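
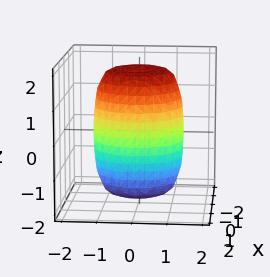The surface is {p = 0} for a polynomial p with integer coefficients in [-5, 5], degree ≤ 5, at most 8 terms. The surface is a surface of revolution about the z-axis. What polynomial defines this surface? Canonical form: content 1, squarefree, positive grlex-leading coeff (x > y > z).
(a) deg p = 4.
(b) Symmetries: every cross-section ⟂ z is a circle, so x, y appear only via x² + y².
(c) From the visible intercepts: a circular section at z = 1 has radius between 1 and 2.
(d) Solving for integer coefficients yields p as stated.

2*x^4 + 4*x^2*y^2 + 2*y^4 - 2*x^2 - 2*y^2 + z^2 - 3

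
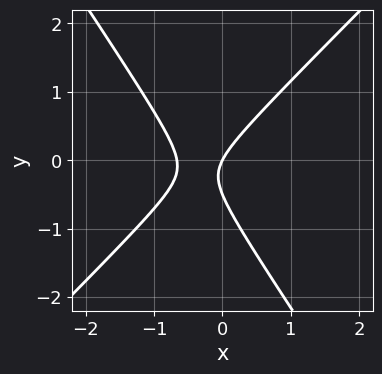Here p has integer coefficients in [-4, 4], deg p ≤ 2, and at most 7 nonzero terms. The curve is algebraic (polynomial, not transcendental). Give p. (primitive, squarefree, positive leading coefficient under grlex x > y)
3*x^2 - x*y - 2*y^2 + 2*x - y

(a) Degree: no degree-1 curve has this shape, so deg p = 2.
(b) From the visible intercepts: it meets the x-axis at x = 0 (among the integer gridlines); it meets the y-axis at y = 0 (among the integer gridlines).
(c) Fitting integer coefficients to these (and the overall shape) gives p.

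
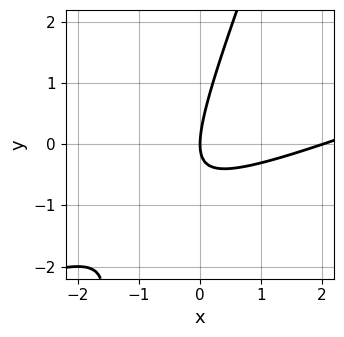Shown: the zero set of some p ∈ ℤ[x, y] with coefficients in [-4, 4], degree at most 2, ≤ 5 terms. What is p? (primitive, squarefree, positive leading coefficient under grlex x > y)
x^2 - 3*x*y + y^2 - 2*x

(a) deg p = 2. No degree-1 curve has this shape.
(b) From the axis intercepts and sections: among the integer gridlines, it crosses the x-axis at x ∈ {0, 2}; it crosses the y-axis at the gridline y = 0.
(c) Together with the visible shape, these determine p as stated.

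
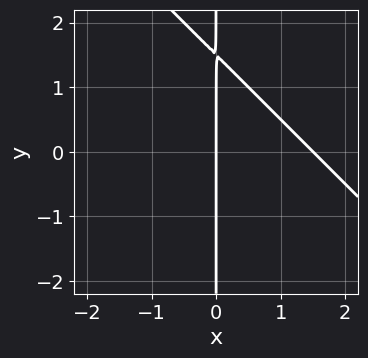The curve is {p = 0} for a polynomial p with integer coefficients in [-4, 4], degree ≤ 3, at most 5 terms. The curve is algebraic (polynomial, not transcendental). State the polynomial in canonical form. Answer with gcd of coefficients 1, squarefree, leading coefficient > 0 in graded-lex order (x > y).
2*x^2 + 2*x*y - 3*x

First, the degree is 2 — a generic line meets the curve in up to 2 points.
Then, reading off the gridlines: the visible y-axis segment lies entirely on the curve; it crosses the x-axis at the gridline x = 0.
Finally, together with the visible shape, these determine p as stated.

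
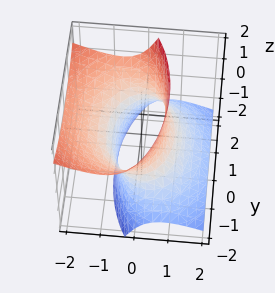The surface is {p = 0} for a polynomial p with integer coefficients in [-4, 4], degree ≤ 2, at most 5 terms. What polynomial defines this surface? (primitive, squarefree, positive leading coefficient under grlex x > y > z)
First, degree: the shape is more complex than any degree-1 surface, so deg p = 2.
Next, checking where it meets the axes: among the integer gridlines, it crosses the x-axis at x ∈ {-1, 1}; the surface avoids every integer z-axis point in the box.
Finally, solving for integer coefficients yields p as stated.

2*x^2 + 3*x*z + y^2 - z^2 - 2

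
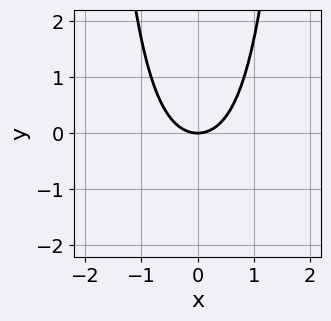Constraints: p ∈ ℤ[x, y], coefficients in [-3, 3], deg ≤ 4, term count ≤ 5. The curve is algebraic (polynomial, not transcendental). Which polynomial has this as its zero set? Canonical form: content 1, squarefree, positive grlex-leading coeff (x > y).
First, deg p = 4. The shape is more complex than any degree-3 curve.
Next, symmetries: it's symmetric under x → −x, forcing even powers of x.
Then, against the integer gridlines: it crosses the x-axis at the gridline x = 0; it meets the y-axis at y = 0 (among the integer gridlines).
Finally, fitting integer coefficients to these (and the overall shape) gives p.

2*x^4 + 3*x^2 - 3*y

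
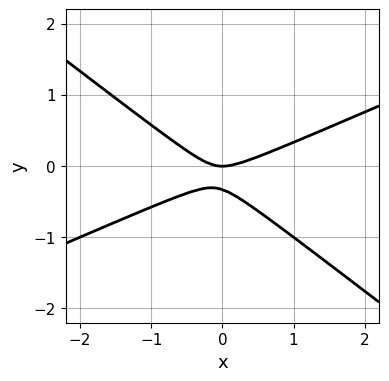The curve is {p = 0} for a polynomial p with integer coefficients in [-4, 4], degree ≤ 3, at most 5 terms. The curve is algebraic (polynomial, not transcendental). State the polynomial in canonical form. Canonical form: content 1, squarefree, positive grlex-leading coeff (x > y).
x^2 - x*y - 3*y^2 - y

Degree: no degree-1 curve has this shape, so deg p = 2.
Checking where it meets the axes: it meets the x-axis at x = 0 (among the integer gridlines); one y-axis crossing is at y = 0.
Together with the visible shape, these determine p as stated.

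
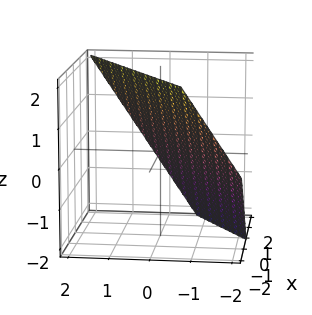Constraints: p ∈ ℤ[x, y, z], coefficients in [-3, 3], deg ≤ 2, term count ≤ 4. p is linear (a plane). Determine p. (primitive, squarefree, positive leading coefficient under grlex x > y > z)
2*x - 3*y + 2*z - 2

(a) Degree: the surface is flat (a plane), so deg p = 1.
(b) Observable constraints: one z-axis crossing is at z = 1; it crosses the x-axis at the gridline x = 1.
(c) Together with the visible shape, these determine p as stated.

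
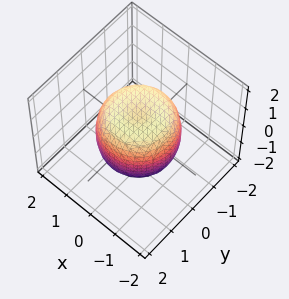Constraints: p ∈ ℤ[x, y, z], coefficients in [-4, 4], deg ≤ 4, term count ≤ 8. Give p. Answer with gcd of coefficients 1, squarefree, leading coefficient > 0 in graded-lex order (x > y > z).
1. Degree: a generic line meets the surface in up to 4 points, so deg p = 4.
2. Symmetries: rotational symmetry about the z-axis ⇒ p depends on x, y only through x² + y².
3. Checking where it meets the axes: a circular section at z = -1 has radius exactly 1; the z-axis gridline crossings are at z ∈ {-1, 1}.
4. Fitting integer coefficients to these (and the overall shape) gives p.

x^4 + 2*x^2*y^2 + y^4 - x^2 - y^2 + z^2 - 1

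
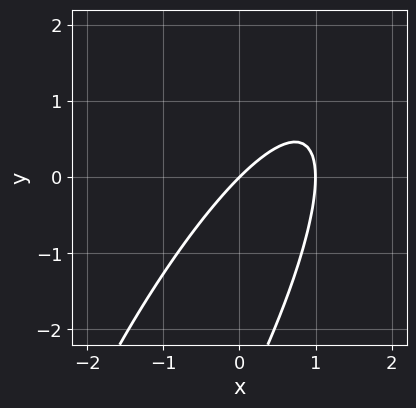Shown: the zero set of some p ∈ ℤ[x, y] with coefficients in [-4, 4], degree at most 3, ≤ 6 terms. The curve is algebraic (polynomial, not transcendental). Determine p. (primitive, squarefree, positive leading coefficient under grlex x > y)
3*x^2 - 3*x*y + y^2 - 3*x + 3*y

(a) The degree is 2 — the shape is more complex than any degree-1 curve.
(b) Against the integer gridlines: one y-axis crossing is at y = 0; the x-axis gridline crossings are at x ∈ {0, 1}.
(c) Assembling these constraints gives the stated polynomial.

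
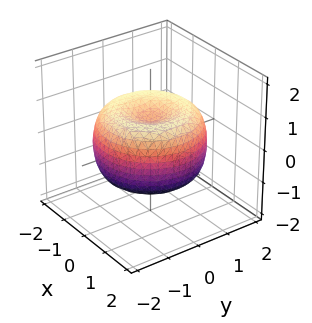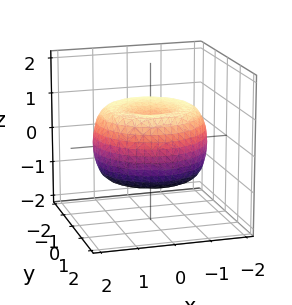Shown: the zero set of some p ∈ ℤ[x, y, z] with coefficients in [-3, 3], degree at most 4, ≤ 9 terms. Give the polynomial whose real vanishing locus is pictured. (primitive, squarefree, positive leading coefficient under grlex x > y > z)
x^4 + 2*x^2*y^2 + y^4 - 2*x^2 - 2*y^2 + 2*z^2 - 1

First, deg p = 4. A generic line meets the surface in up to 4 points.
Next, symmetries: the surface is invariant under rotation about z: p = q(x² + y², z).
Then, checking where it meets the axes: a circular section at z = 0 has radius between 1 and 2.
Finally, assembling these constraints gives the stated polynomial.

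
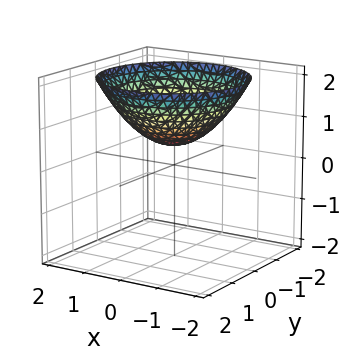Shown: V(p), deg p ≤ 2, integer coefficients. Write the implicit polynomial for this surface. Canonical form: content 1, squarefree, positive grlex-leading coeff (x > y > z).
(a) deg p = 2. The shape is more complex than any degree-1 surface.
(b) Symmetries: every cross-section ⟂ z is a circle, so x, y appear only via x² + y².
(c) Against the integer gridlines: it misses every integer gridline on the y-axis; it misses every integer gridline on the x-axis; a circular section at z = 1 has radius exactly 1.
(d) Putting this together gives p.

x^2 + y^2 - 2*z + 1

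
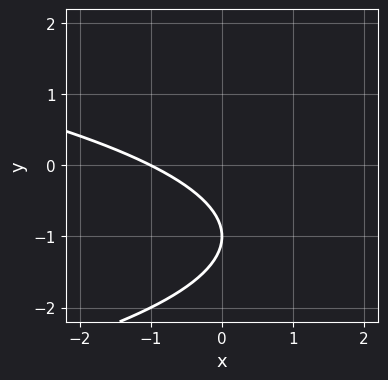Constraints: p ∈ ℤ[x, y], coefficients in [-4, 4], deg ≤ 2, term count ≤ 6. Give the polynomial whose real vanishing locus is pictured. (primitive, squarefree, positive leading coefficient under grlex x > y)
(a) deg p = 2. The shape is more complex than any degree-1 curve.
(b) Against the integer gridlines: one x-axis crossing is at x = -1; it meets the y-axis at y = -1 (among the integer gridlines).
(c) Together with the visible shape, these determine p as stated.

y^2 + x + 2*y + 1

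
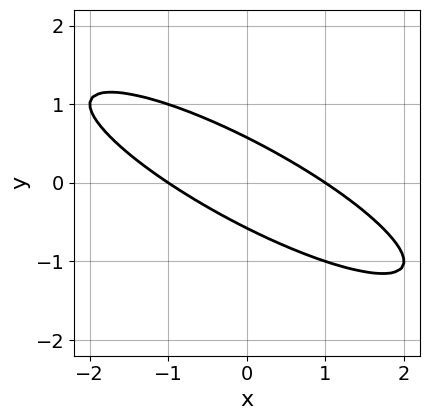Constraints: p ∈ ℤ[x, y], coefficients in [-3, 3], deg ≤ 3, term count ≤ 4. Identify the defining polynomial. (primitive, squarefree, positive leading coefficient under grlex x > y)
x^2 + 3*x*y + 3*y^2 - 1

(a) Degree: no degree-1 curve has this shape, so deg p = 2.
(b) Checking where it meets the axes: among the integer gridlines, it crosses the x-axis at x ∈ {-1, 1}.
(c) Putting this together gives p.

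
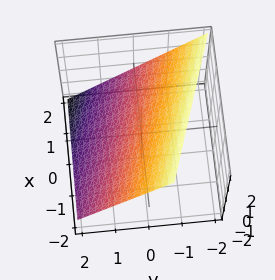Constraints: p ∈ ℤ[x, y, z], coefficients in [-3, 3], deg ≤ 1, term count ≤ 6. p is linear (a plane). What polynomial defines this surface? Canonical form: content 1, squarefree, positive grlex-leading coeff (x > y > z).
(a) Degree: the surface is flat (a plane), so deg p = 1.
(b) Reading off the gridlines: it crosses the x-axis at the gridline x = 2.
(c) Solving for integer coefficients yields p as stated.

x + 3*y + 3*z - 2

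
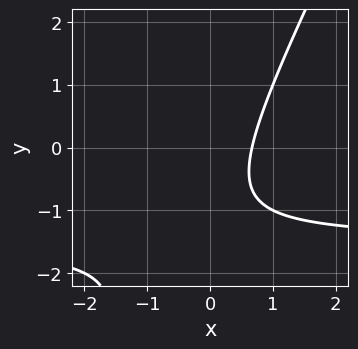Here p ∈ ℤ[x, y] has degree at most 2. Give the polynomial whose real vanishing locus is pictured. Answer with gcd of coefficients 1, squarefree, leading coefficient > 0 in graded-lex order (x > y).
1. The degree is 2 — the shape is more complex than any degree-1 curve.
2. From the visible intercepts: no y-intercept at any integer in the box.
3. Fitting integer coefficients to these (and the overall shape) gives p.

2*x*y - y^2 + 3*x - 2*y - 2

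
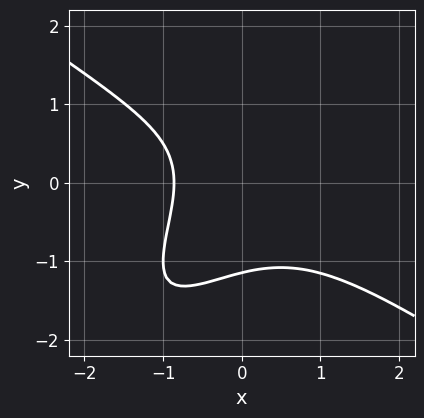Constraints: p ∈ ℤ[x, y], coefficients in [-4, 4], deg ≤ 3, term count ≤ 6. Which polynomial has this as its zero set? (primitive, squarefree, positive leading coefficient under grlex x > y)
2*x^3 - 3*x*y^2 + 2*y^3 + 2*x + 3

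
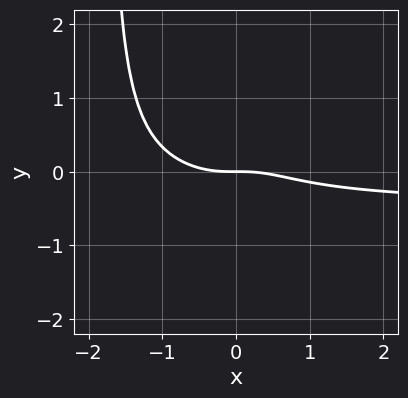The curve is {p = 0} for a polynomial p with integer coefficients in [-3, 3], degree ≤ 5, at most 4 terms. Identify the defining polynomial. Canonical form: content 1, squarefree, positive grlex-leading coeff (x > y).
2*x^3*y + x^3 + 3*x^2*y + 2*y

1. Degree: no degree-3 curve has this shape, so deg p = 4.
2. Against the integer gridlines: one x-axis crossing is at x = 0; it crosses the y-axis at the gridline y = 0.
3. Fitting integer coefficients to these (and the overall shape) gives p.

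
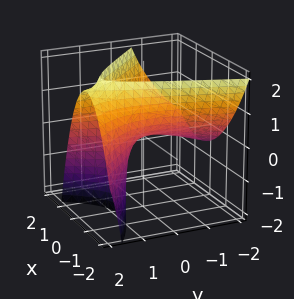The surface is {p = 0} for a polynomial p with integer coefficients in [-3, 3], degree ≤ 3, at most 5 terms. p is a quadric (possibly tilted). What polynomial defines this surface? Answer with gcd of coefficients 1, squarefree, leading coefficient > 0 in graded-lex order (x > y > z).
First, deg p = 2. A generic line meets the surface in up to 2 points.
Next, from the axis intercepts and sections: one z-axis crossing is at z = 0; it crosses the y-axis at the gridline y = 0; it crosses the x-axis at the gridline x = 0.
Finally, matching integer coefficients to the picture gives p.

3*x^2 + 2*x*y - y^2 + 3*y*z - 3*z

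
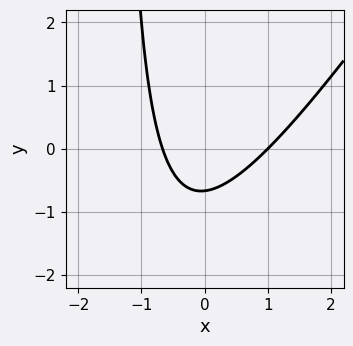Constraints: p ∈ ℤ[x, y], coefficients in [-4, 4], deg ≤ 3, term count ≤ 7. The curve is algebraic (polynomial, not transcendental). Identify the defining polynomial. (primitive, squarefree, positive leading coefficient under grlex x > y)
deg p = 2. A generic line meets the curve in up to 2 points.
From the visible intercepts: one x-axis crossing is at x = 1.
Assembling these constraints gives the stated polynomial.

3*x^2 - 2*x*y - x - 3*y - 2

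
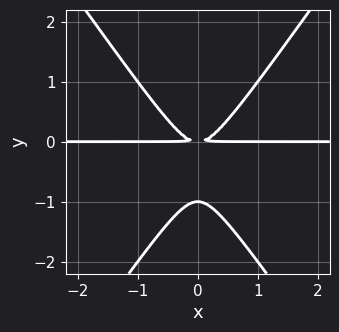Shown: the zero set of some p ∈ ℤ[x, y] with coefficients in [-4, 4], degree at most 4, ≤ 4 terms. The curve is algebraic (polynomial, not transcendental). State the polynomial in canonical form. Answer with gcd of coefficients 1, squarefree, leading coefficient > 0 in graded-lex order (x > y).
(a) The degree is 3 — a generic line meets the curve in up to 3 points.
(b) Symmetries: it's symmetric under x → −x, forcing even powers of x.
(c) From the visible intercepts: one y-axis crossing is at y = -1; every point of the x-axis in the box is on the curve.
(d) Fitting integer coefficients to these (and the overall shape) gives p.

2*x^2*y - y^3 - y^2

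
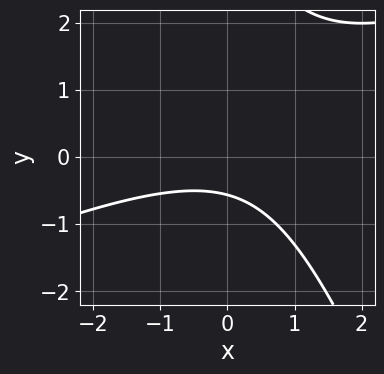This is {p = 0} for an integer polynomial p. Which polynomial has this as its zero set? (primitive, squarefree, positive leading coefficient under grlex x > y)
x^2 - 2*x*y - y^2 + 3*y + 2

1. deg p = 2.
2. Checking where it meets the axes: no x-intercept at any integer in the box.
3. These observations pin down the coefficients.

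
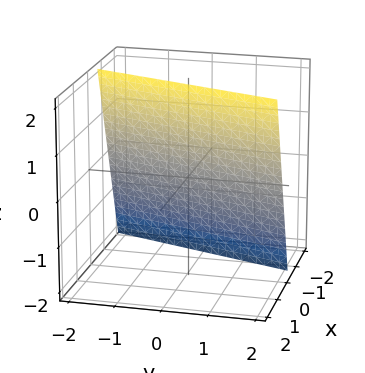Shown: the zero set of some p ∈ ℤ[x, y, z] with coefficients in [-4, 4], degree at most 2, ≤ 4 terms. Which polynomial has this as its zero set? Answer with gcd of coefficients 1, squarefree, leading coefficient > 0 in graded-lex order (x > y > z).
3*x - y - z + 2

The degree is 1 — every cross-section is a straight line — this is a plane.
Against the integer gridlines: one y-axis crossing is at y = 2; one z-axis crossing is at z = 2.
Assembling these constraints gives the stated polynomial.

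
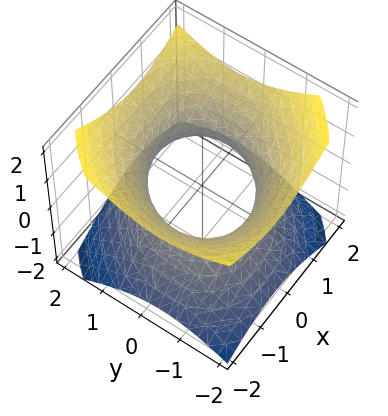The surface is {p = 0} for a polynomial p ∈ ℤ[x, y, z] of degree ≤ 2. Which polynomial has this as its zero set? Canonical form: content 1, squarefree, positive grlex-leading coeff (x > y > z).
2*x^2 - x*y + 2*y^2 - 3*z^2 - 3

1. deg p = 2.
2. Against the integer gridlines: it misses every integer gridline on the z-axis.
3. The integer polynomial consistent with all of this is the stated p.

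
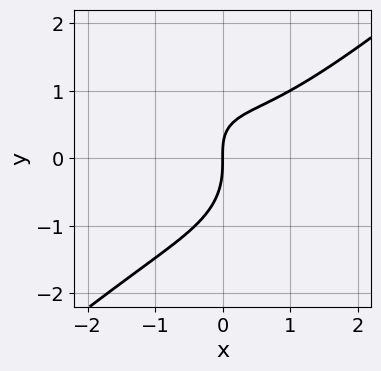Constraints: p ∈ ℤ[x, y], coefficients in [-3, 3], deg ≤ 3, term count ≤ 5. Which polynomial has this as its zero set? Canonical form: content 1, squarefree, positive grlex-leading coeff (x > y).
2*x^3 - x^2*y - 2*y^3 - 2*x*y + 3*x

1. deg p = 3. The shape is more complex than any degree-2 curve.
2. Checking where it meets the axes: it crosses the y-axis at the gridline y = 0; it crosses the x-axis at the gridline x = 0.
3. Putting this together gives p.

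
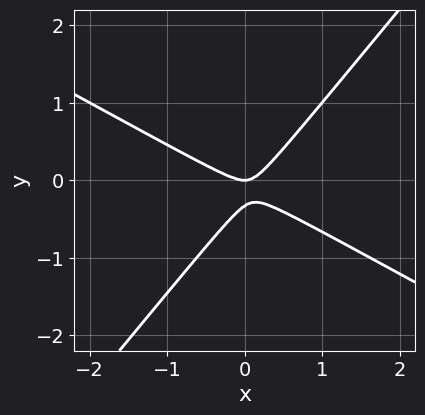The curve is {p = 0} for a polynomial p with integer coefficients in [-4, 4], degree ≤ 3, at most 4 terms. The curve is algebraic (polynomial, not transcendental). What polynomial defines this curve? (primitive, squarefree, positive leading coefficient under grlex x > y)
1. Degree: no degree-1 curve has this shape, so deg p = 2.
2. From the axis intercepts and sections: it meets the y-axis at y = 0 (among the integer gridlines); one x-axis crossing is at x = 0.
3. Matching integer coefficients to the picture gives p.

2*x^2 + 2*x*y - 3*y^2 - y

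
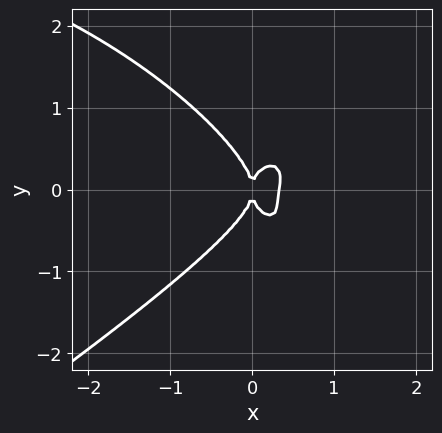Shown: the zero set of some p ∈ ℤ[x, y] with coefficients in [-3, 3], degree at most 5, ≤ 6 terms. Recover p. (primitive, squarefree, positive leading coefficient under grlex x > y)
x^3*y - x*y^3 - 2*y^4 - 3*x^3 + x^2

First, the degree is 4 — no degree-3 curve has this shape.
Next, against the integer gridlines: one x-axis crossing is at x = 0; one y-axis crossing is at y = 0.
Finally, these observations pin down the coefficients.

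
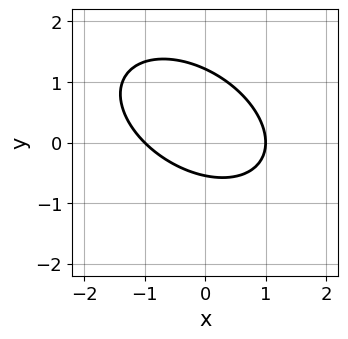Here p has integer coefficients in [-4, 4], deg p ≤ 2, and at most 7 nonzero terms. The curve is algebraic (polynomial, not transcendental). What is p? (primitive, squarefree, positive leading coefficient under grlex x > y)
2*x^2 + 2*x*y + 3*y^2 - 2*y - 2

(a) Degree: the shape is more complex than any degree-1 curve, so deg p = 2.
(b) Against the integer gridlines: among the integer gridlines, it crosses the x-axis at x ∈ {-1, 1}.
(c) Solving for integer coefficients yields p as stated.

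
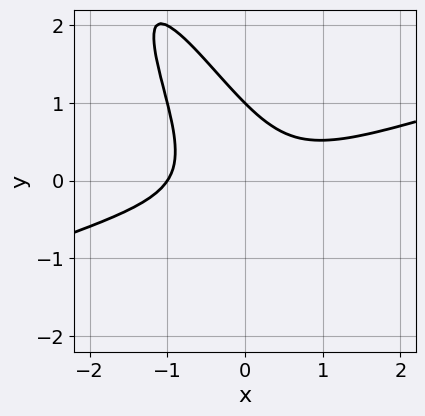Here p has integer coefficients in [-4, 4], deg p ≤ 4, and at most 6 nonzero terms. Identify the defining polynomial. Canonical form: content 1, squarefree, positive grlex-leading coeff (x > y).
x^3 - 2*x^2*y - 3*x*y^2 - y^3 + 1

Degree: a generic line meets the curve in up to 3 points, so deg p = 3.
From the visible intercepts: it meets the y-axis at y = 1 (among the integer gridlines); it meets the x-axis at x = -1 (among the integer gridlines).
Together with the visible shape, these determine p as stated.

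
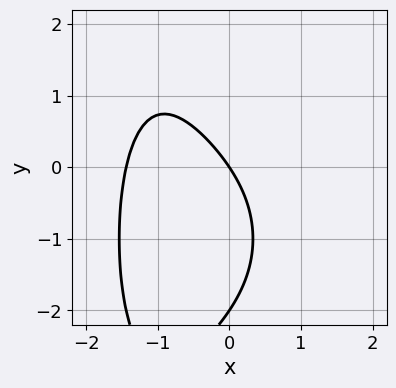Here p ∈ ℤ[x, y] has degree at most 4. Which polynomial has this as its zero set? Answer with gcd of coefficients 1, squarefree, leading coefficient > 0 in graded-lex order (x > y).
x^4 + y^2 + 3*x + 2*y

Degree: the shape is more complex than any degree-3 curve, so deg p = 4.
Against the integer gridlines: among the integer gridlines, it crosses the y-axis at y ∈ {-2, 0}; it crosses the x-axis at the gridline x = 0.
Solving for integer coefficients yields p as stated.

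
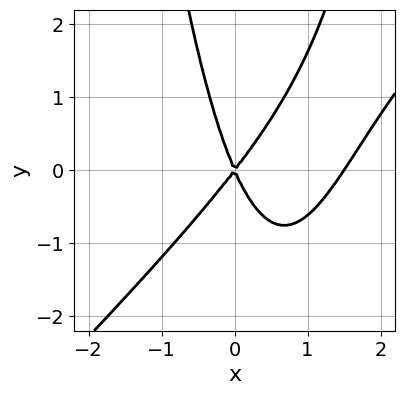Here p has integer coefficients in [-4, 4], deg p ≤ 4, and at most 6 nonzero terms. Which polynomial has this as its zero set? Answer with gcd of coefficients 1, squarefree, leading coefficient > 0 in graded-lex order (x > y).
2*x^3 - 2*x^2*y - 3*x^2 + x*y + y^2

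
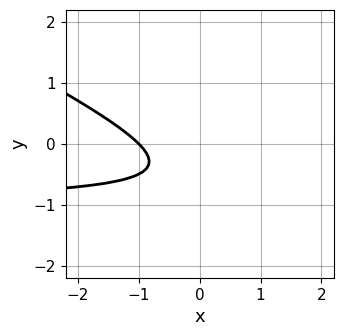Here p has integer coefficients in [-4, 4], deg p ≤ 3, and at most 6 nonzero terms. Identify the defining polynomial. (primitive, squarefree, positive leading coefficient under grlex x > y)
x*y + 2*y^2 + x + 2*y + 1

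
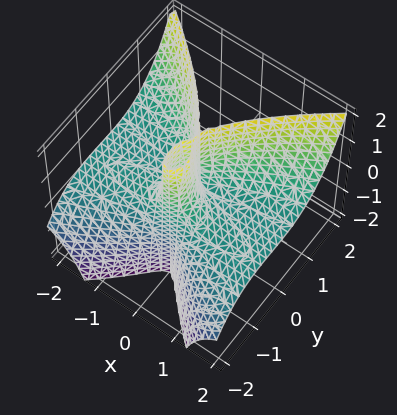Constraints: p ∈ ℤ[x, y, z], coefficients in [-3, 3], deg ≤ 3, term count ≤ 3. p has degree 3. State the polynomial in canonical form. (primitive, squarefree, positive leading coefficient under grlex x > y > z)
1. Degree: no degree-2 surface has this shape, so deg p = 3.
2. Reading off the gridlines: one y-axis crossing is at y = -1; every point of the x-axis in the box is on the surface; the visible z-axis segment lies entirely on the surface.
3. Assembling these constraints gives the stated polynomial.

3*x^2*z - 2*y^3 - 2*y^2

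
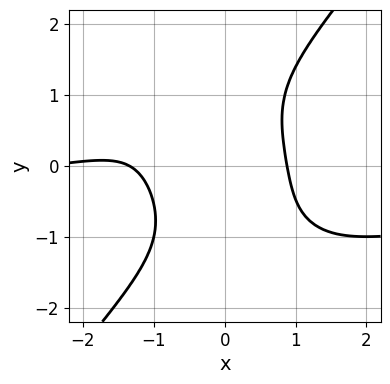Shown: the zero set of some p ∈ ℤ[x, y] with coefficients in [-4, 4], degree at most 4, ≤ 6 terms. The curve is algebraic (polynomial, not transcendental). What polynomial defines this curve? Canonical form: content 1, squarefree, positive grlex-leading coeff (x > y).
2*x^3*y - y^4 + x^3 + 3*x^2 - 3

(a) deg p = 4.
(b) Checking where it meets the axes: it misses every integer gridline on the y-axis.
(c) Together with the visible shape, these determine p as stated.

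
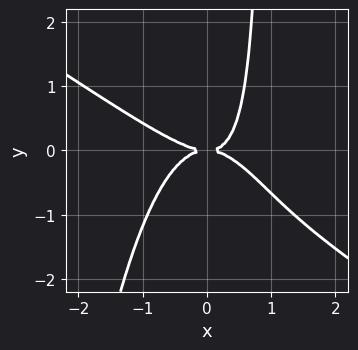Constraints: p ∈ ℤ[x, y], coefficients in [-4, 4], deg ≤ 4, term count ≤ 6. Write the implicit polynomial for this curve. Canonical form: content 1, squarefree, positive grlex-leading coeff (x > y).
2*x^4 + 3*x^3*y + 2*x*y^2 - 2*y^2

First, the degree is 4 — the shape is more complex than any degree-3 curve.
Next, observable constraints: it meets the y-axis at y = 0 (among the integer gridlines); it meets the x-axis at x = 0 (among the integer gridlines).
Finally, these observations pin down the coefficients.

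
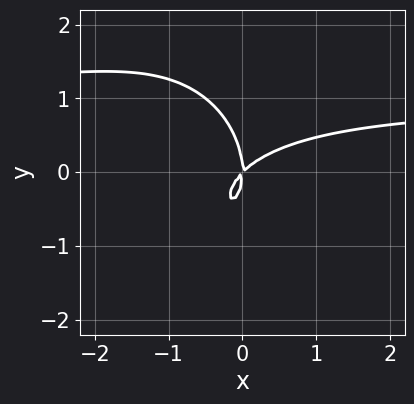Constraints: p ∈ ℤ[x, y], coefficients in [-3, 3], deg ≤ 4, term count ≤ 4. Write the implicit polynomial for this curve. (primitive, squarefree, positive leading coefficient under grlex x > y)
2*x^2*y + y^3 - 2*x^2 + 2*x*y

(a) The degree is 3 — no degree-2 curve has this shape.
(b) Reading off the gridlines: it crosses the x-axis at the gridline x = 0; it meets the y-axis at y = 0 (among the integer gridlines).
(c) Fitting integer coefficients to these (and the overall shape) gives p.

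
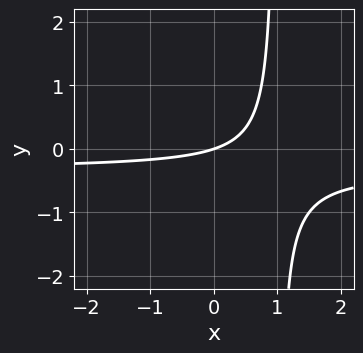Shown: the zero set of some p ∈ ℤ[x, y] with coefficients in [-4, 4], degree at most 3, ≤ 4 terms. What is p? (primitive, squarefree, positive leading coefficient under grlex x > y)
3*x*y + x - 3*y

First, the degree is 2 — a generic line meets the curve in up to 2 points.
Then, observable constraints: it meets the y-axis at y = 0 (among the integer gridlines); one x-axis crossing is at x = 0.
Finally, fitting integer coefficients to these (and the overall shape) gives p.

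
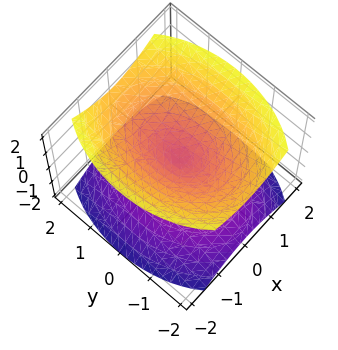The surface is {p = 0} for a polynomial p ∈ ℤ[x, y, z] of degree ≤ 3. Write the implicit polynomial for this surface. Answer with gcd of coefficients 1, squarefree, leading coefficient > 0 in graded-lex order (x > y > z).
2*x^2 + y^2 - 2*z^2

First, there are 2 components.
Then, degree: two nappes meeting at a single point; a quadric, so deg p = 2.
Next, symmetries: mirror symmetry z ↦ −z ⇒ only even powers of z; mirror symmetry x ↦ −x ⇒ only even powers of x; the y ↦ −y reflection is a symmetry, so y appears only in even powers.
Then, from the axis intercepts and sections: it meets the z-axis at z = 0 (among the integer gridlines); it crosses the x-axis at the gridline x = 0; one y-axis crossing is at y = 0.
Finally, matching integer coefficients to the picture gives p.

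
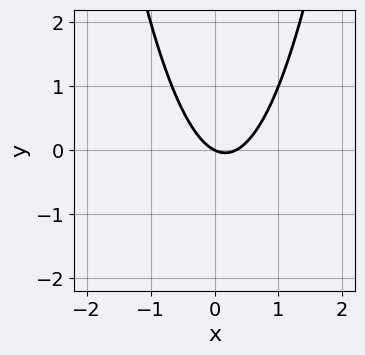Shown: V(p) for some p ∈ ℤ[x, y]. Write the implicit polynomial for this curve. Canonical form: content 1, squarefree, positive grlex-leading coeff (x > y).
3*x^2 - x - 2*y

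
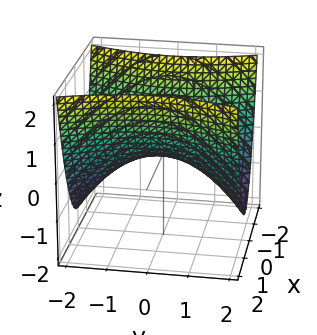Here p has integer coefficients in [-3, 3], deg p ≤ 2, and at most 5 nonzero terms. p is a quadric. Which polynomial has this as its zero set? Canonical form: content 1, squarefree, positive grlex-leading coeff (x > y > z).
1. deg p = 2. A saddle surface; a quadric.
2. Symmetries: mirror symmetry y ↦ −y ⇒ only even powers of y; mirror symmetry x ↦ −x ⇒ only even powers of x.
3. From the axis intercepts and sections: it crosses the y-axis at the gridline y = 0; it crosses the z-axis at the gridline z = 0.
4. These observations pin down the coefficients.

3*x^2 - y^2 - 3*z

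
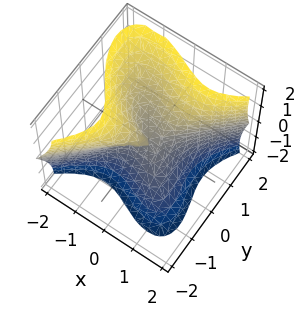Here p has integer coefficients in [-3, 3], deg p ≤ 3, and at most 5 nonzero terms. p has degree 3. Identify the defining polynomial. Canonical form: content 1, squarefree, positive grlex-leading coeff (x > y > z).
3*x^3 - 3*x*y*z - 3*y^3 + z^3 + 2*y*z

(a) deg p = 3. A generic line meets the surface in up to 3 points.
(b) Observable constraints: it crosses the z-axis at the gridline z = 0; one x-axis crossing is at x = 0.
(c) Matching integer coefficients to the picture gives p.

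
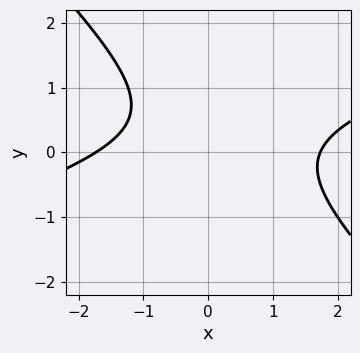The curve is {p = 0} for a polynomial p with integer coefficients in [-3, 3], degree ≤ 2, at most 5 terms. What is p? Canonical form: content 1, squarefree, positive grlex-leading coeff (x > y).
x^2 - 2*x*y - 3*y^2 + 2*y - 3

1. Degree: the shape is more complex than any degree-1 curve, so deg p = 2.
2. Against the integer gridlines: it misses every integer gridline on the y-axis.
3. Assembling these constraints gives the stated polynomial.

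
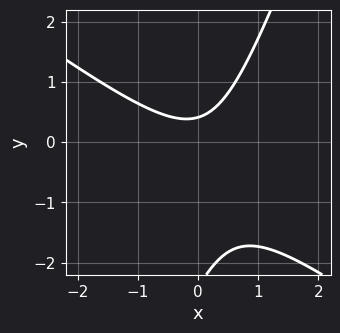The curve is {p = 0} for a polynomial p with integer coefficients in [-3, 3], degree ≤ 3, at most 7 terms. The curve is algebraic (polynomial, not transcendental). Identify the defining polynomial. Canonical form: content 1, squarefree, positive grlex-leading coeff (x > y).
First, degree: the shape is more complex than any degree-1 curve, so deg p = 2.
Then, from the visible intercepts: the curve avoids every integer x-axis point in the box.
Finally, these observations pin down the coefficients.

2*x^2 + 2*x*y - y^2 - 2*y + 1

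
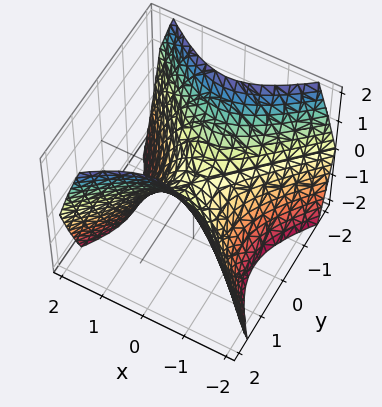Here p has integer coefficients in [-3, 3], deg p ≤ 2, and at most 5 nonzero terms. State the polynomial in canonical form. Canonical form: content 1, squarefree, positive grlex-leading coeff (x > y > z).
(a) The degree is 2 — a hyperbolic paraboloid; a quadric.
(b) Symmetries: the y ↦ −y reflection is a symmetry, so y appears only in even powers; the x ↦ −x reflection is a symmetry, so x appears only in even powers.
(c) Checking where it meets the axes: it meets the z-axis at z = 0 (among the integer gridlines); it meets the x-axis at x = 0 (among the integer gridlines).
(d) Matching integer coefficients to the picture gives p.

x^2 - y^2 + z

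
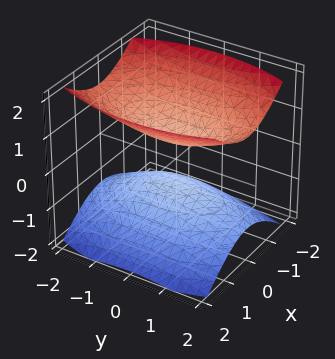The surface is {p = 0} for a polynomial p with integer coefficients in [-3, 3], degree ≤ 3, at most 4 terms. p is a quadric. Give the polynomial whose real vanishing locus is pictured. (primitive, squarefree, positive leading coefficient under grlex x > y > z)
3*x^2 + y^2 - 3*z^2 + 1

First, there are 2 components. They look like related sheets of one shape, so recover p as a whole.
Next, deg p = 2. Two separate bowl-shaped sheets opening away from each other; a quadric.
Next, symmetries: the x ↦ −x reflection is a symmetry, so x appears only in even powers; it's symmetric under y → −y, forcing even powers of y; it's symmetric under z → −z, forcing even powers of z.
Then, reading off the gridlines: it misses every integer gridline on the x-axis; the surface avoids every integer y-axis point in the box.
Finally, together with the visible shape, these determine p as stated.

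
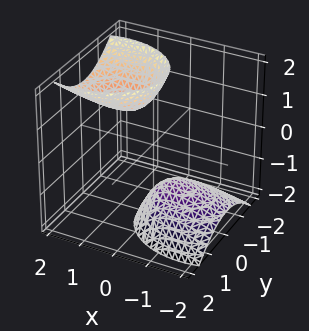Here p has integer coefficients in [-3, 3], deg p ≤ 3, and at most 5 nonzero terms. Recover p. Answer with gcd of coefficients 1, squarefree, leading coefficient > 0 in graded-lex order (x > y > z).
1. There are 2 components.
2. The degree is 2 — a generic line meets the surface in up to 2 points.
3. From the visible intercepts: it misses every integer gridline on the x-axis; the surface avoids every integer y-axis point in the box.
4. These observations pin down the coefficients.

2*x^2 - 3*x*z + 3*y^2 - z^2 + 2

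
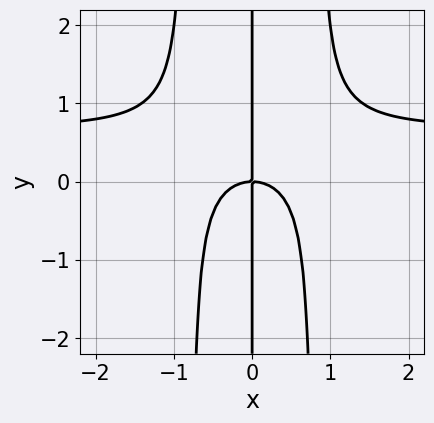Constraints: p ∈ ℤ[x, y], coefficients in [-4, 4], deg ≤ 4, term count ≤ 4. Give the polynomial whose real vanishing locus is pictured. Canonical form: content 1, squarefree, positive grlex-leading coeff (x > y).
(a) Degree: the shape is more complex than any degree-3 curve, so deg p = 4.
(b) From the visible intercepts: every point of the y-axis in the box is on the curve; it meets the x-axis at x = 0 (among the integer gridlines).
(c) These observations pin down the coefficients.

3*x^3*y - 2*x^3 - 2*x*y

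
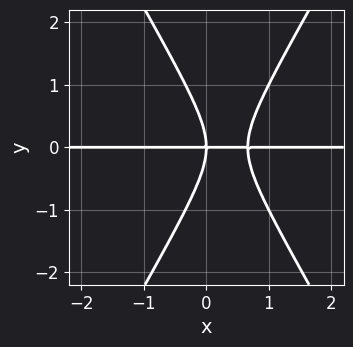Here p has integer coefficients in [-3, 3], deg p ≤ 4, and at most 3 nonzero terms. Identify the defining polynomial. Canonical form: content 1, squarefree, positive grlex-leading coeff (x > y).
3*x^2*y - y^3 - 2*x*y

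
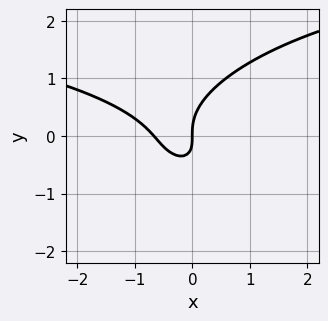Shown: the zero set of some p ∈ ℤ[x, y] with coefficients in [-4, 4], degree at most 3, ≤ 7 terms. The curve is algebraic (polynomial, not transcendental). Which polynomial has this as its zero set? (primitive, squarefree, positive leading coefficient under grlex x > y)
x^2*y + 3*y^3 - 3*x^2 - 2*x*y - 2*x

deg p = 3. The shape is more complex than any degree-2 curve.
Checking where it meets the axes: it meets the x-axis at x = 0 (among the integer gridlines); it meets the y-axis at y = 0 (among the integer gridlines).
Assembling these constraints gives the stated polynomial.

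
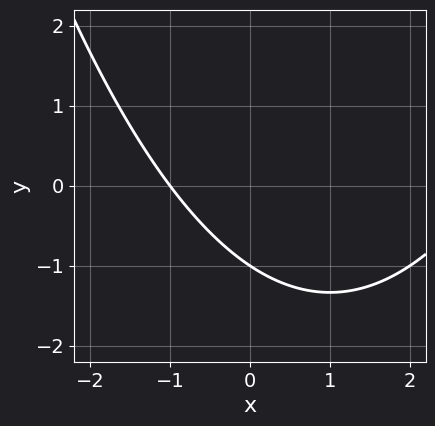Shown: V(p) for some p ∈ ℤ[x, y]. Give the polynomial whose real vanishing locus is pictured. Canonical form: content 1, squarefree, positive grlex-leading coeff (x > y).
x^2 - 2*x - 3*y - 3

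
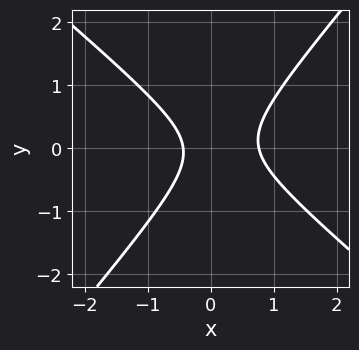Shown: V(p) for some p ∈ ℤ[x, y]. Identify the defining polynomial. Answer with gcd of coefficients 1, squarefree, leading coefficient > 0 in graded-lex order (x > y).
1. Degree: no degree-1 curve has this shape, so deg p = 2.
2. Observable constraints: no y-intercept at any integer in the box.
3. Fitting integer coefficients to these (and the overall shape) gives p.

3*x^2 + x*y - 3*y^2 - x - 1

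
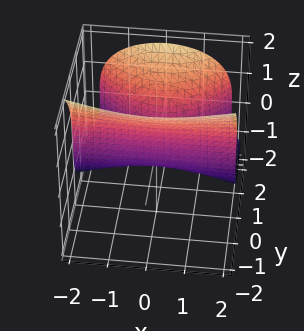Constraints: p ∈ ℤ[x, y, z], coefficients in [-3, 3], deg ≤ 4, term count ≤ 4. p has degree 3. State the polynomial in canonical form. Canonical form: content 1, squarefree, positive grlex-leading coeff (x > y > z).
1. Degree: the shape is more complex than any degree-2 surface, so deg p = 3.
2. Checking where it meets the axes: one z-axis crossing is at z = 0; among the integer gridlines, it crosses the y-axis at y ∈ {0, 1}.
3. Matching integer coefficients to the picture gives p. Check: (2, 0, 0) on the x-axis lies on the surface, and p(2, 0, 0) = 0. ✓

x^2*y + z^3 - 3*y^2 + 3*y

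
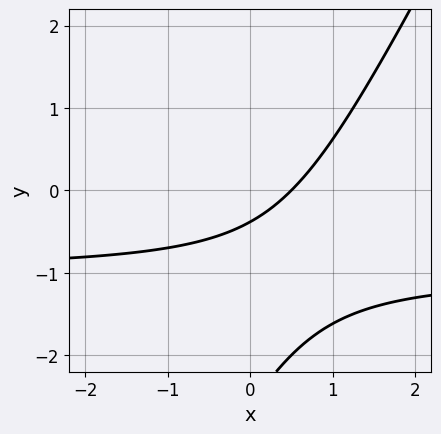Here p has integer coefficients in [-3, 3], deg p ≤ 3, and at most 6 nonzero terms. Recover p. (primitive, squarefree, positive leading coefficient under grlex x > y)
2*x*y - y^2 + 2*x - 3*y - 1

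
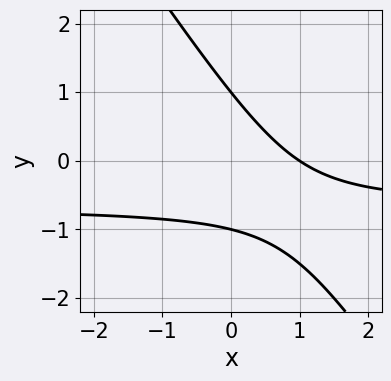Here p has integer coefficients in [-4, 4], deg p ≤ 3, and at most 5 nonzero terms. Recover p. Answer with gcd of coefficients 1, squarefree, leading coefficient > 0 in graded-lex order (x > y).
1. deg p = 2. No degree-1 curve has this shape.
2. Against the integer gridlines: the y-axis gridline crossings are at y ∈ {-1, 1}; it crosses the x-axis at the gridline x = 1.
3. Assembling these constraints gives the stated polynomial.

3*x*y + 2*y^2 + 2*x - 2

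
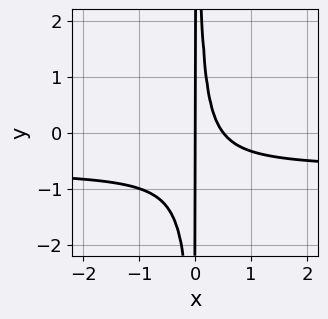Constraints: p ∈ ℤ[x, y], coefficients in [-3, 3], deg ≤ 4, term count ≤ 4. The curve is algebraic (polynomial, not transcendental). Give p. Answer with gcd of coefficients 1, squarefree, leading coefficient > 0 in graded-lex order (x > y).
3*x^2*y + 2*x^2 - x

(a) deg p = 3. The shape is more complex than any degree-2 curve.
(b) Observable constraints: the visible y-axis segment lies entirely on the curve; it meets the x-axis at x = 0 (among the integer gridlines).
(c) Together with the visible shape, these determine p as stated.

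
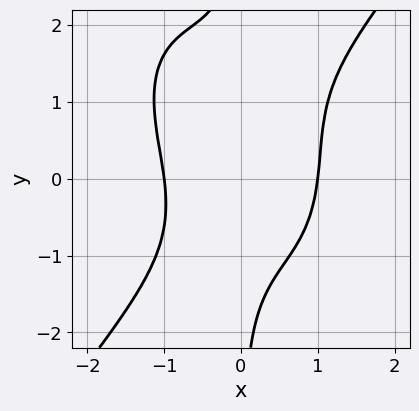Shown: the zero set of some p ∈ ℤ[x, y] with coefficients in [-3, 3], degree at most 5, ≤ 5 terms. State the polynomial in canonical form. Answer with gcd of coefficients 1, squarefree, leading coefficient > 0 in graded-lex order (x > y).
2*x^4 - x*y^3 - x^2*y + x*y^2 - 2

(a) The degree is 4 — a generic line meets the curve in up to 4 points.
(b) Against the integer gridlines: it misses every integer gridline on the y-axis; the x-axis gridline crossings are at x ∈ {-1, 1}.
(c) The integer polynomial consistent with all of this is the stated p.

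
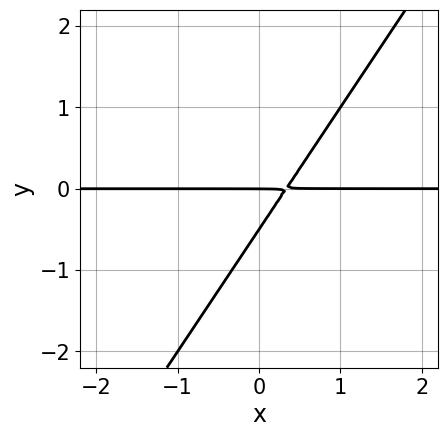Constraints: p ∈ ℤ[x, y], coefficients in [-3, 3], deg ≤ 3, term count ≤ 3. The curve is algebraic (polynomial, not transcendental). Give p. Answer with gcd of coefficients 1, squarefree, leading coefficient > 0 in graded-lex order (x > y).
Degree: no degree-1 curve has this shape, so deg p = 2.
Against the integer gridlines: the visible x-axis segment lies entirely on the curve; one y-axis crossing is at y = 0.
The integer polynomial consistent with all of this is the stated p.

3*x*y - 2*y^2 - y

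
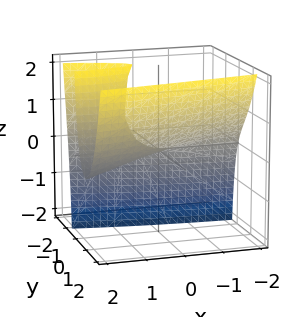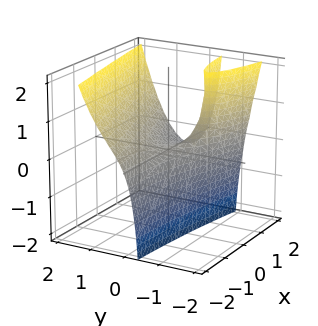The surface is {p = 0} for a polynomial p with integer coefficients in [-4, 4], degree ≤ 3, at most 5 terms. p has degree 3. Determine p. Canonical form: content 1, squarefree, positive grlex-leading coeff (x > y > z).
(a) Degree: a generic line meets the surface in up to 3 points, so deg p = 3.
(b) From the visible intercepts: one y-axis crossing is at y = 0; it crosses the z-axis at the gridline z = 0; every point of the x-axis in the box is on the surface.
(c) The integer polynomial consistent with all of this is the stated p.

3*y^3 - 2*x*y - 3*y*z - 2*z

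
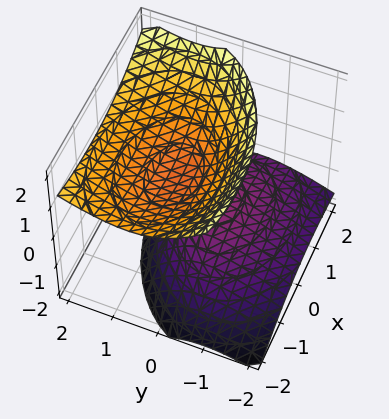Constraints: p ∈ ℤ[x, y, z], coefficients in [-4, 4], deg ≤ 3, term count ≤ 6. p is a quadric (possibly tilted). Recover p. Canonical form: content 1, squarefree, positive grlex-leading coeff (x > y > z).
1. There are 2 components. Treating them together as one polynomial.
2. deg p = 2. A generic line meets the surface in up to 2 points.
3. From the visible intercepts: it misses every integer gridline on the y-axis; it misses every integer gridline on the x-axis.
4. Solving for integer coefficients yields p as stated.

x^2 + x*z + 2*y^2 - 2*y*z - 2*z^2 + 1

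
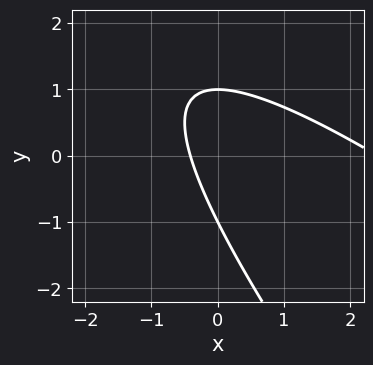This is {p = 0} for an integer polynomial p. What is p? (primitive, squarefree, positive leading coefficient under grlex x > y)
The degree is 2 — no degree-1 curve has this shape.
From the axis intercepts and sections: among the integer gridlines, it crosses the y-axis at y ∈ {-1, 1}.
Fitting integer coefficients to these (and the overall shape) gives p.

x^2 + 2*x*y + y^2 - 2*x - 1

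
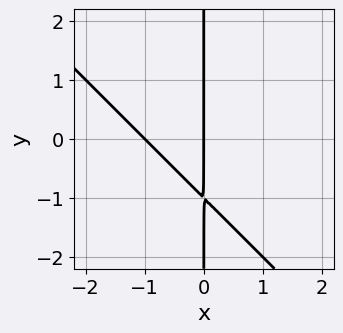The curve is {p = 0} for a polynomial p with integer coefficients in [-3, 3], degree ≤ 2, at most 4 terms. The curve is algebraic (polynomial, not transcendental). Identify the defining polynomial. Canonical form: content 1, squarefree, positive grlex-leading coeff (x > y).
x^2 + x*y + x

(a) Degree: the shape is more complex than any degree-1 curve, so deg p = 2.
(b) Against the integer gridlines: the visible y-axis segment lies entirely on the curve; the x-axis gridline crossings are at x ∈ {-1, 0}.
(c) Putting this together gives p.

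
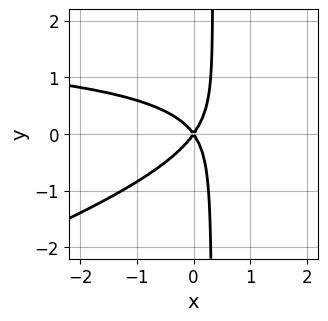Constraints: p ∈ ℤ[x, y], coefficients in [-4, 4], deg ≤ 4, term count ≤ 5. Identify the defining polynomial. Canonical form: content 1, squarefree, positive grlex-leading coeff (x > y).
x^2*y - 3*x*y^2 - 2*x^2 + y^2

1. The degree is 3 — the shape is more complex than any degree-2 curve.
2. From the axis intercepts and sections: one x-axis crossing is at x = 0; it crosses the y-axis at the gridline y = 0.
3. Solving for integer coefficients yields p as stated.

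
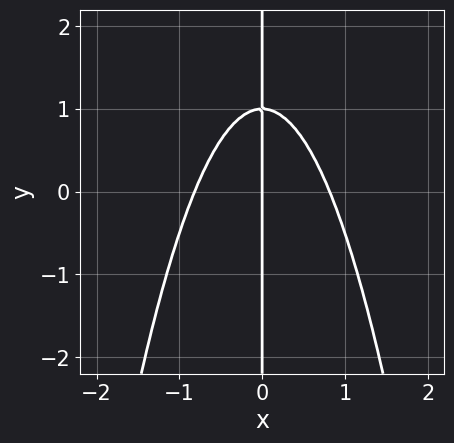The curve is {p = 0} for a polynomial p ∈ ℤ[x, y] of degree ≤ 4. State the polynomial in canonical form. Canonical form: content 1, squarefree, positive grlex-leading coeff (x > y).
1. Degree: the shape is more complex than any degree-2 curve, so deg p = 3.
2. Reading off the gridlines: every point of the y-axis in the box is on the curve; it meets the x-axis at x = 0 (among the integer gridlines).
3. Together with the visible shape, these determine p as stated.

3*x^3 + 2*x*y - 2*x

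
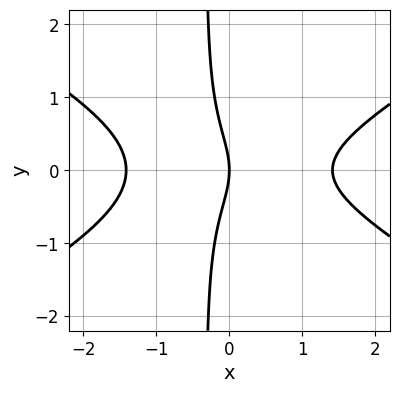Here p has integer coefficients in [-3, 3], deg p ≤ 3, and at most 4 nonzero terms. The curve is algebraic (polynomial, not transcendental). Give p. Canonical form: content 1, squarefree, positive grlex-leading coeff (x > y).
x^3 - 3*x*y^2 - y^2 - 2*x

The degree is 3 — a generic line meets the curve in up to 3 points.
Symmetries: it's symmetric under y → −y, forcing even powers of y.
Observable constraints: it meets the y-axis at y = 0 (among the integer gridlines); one x-axis crossing is at x = 0.
Assembling these constraints gives the stated polynomial.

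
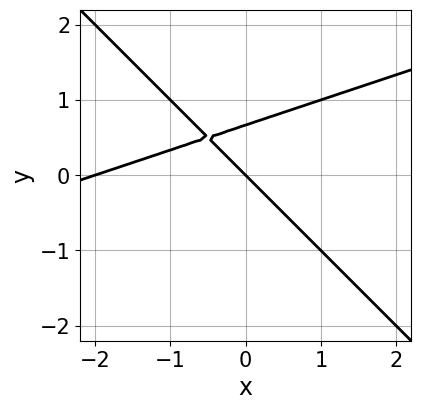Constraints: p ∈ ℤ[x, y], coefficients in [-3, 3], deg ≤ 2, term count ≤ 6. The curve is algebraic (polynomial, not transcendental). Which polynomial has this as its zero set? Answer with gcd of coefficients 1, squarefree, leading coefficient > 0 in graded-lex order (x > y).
deg p = 2. A generic line meets the curve in up to 2 points.
From the axis intercepts and sections: it crosses the y-axis at the gridline y = 0; the x-axis gridline crossings are at x ∈ {-2, 0}.
Putting this together gives p.

x^2 - 2*x*y - 3*y^2 + 2*x + 2*y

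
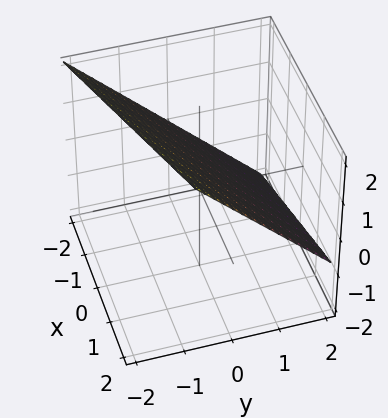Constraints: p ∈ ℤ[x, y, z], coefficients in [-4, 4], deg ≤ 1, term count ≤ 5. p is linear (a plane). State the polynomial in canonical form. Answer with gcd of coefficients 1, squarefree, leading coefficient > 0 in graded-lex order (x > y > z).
x - 3*y - 3*z + 2

1. The degree is 1 — the surface is flat (a plane).
2. From the axis intercepts and sections: one x-axis crossing is at x = -2.
3. Together with the visible shape, these determine p as stated.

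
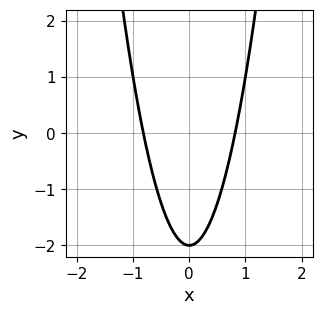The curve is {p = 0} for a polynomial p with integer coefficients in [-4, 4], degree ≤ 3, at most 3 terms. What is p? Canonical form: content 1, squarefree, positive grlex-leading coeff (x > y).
First, degree: the shape is more complex than any degree-1 curve, so deg p = 2.
Next, symmetries: the x ↦ −x reflection is a symmetry, so x appears only in even powers.
Then, checking where it meets the axes: it meets the y-axis at y = -2 (among the integer gridlines).
Finally, together with the visible shape, these determine p as stated.

3*x^2 - y - 2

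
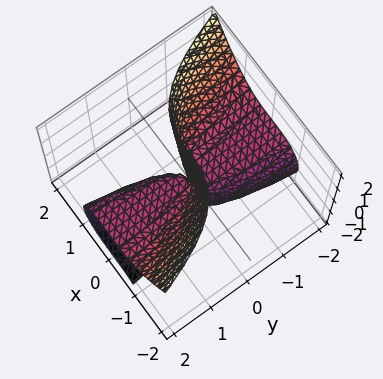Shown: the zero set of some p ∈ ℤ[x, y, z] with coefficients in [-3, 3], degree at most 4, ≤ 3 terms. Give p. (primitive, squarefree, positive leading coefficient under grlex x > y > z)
deg p = 3. A generic line meets the surface in up to 3 points.
Checking where it meets the axes: every point of the y-axis in the box is on the surface; the visible z-axis segment lies entirely on the surface; one x-axis crossing is at x = 0.
Putting this together gives p.

2*x^3 + y*z^2 + 2*y*z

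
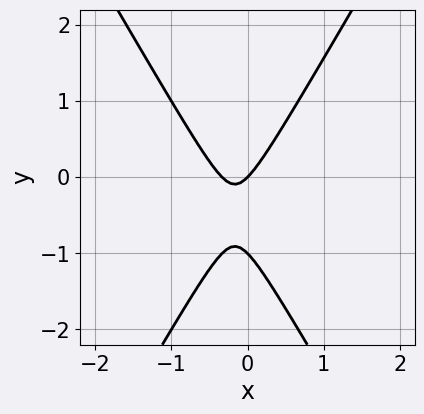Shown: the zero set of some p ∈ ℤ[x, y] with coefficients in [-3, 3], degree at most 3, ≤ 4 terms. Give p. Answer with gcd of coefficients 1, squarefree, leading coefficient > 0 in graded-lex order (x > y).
3*x^2 - y^2 + x - y

1. Degree: a generic line meets the curve in up to 2 points, so deg p = 2.
2. From the visible intercepts: among the integer gridlines, it crosses the y-axis at y ∈ {-1, 0}; it meets the x-axis at x = 0 (among the integer gridlines).
3. Fitting integer coefficients to these (and the overall shape) gives p.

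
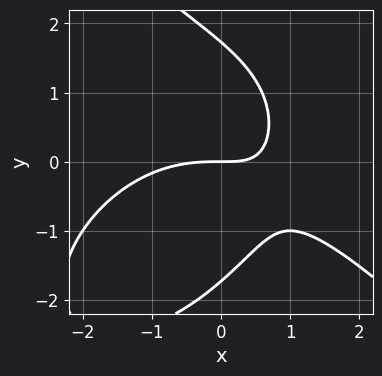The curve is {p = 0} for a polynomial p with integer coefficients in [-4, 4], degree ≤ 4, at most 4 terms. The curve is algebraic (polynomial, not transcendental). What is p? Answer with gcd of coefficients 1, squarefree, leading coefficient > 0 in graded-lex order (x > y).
(a) deg p = 3.
(b) Against the integer gridlines: one y-axis crossing is at y = 0; it crosses the x-axis at the gridline x = 0.
(c) Assembling these constraints gives the stated polynomial.

x^3 + y^3 + 3*x*y - 3*y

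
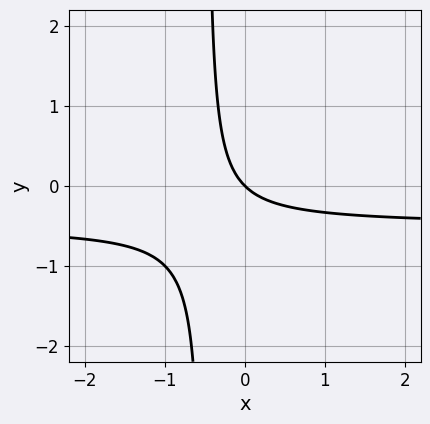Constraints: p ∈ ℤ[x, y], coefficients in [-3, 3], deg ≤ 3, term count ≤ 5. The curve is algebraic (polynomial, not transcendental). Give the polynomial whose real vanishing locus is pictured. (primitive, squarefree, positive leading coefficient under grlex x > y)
2*x*y + x + y

First, degree: no degree-1 curve has this shape, so deg p = 2.
Next, from the axis intercepts and sections: it crosses the x-axis at the gridline x = 0; it meets the y-axis at y = 0 (among the integer gridlines).
Finally, matching integer coefficients to the picture gives p.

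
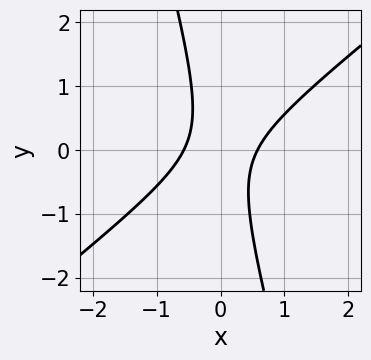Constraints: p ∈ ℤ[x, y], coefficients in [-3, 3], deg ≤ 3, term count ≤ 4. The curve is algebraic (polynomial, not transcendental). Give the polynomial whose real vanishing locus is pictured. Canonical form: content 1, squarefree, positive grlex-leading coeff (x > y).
First, the degree is 2 — a generic line meets the curve in up to 2 points.
Then, reading off the gridlines: no y-intercept at any integer in the box.
Finally, together with the visible shape, these determine p as stated.

3*x^2 - 3*x*y - y^2 - 1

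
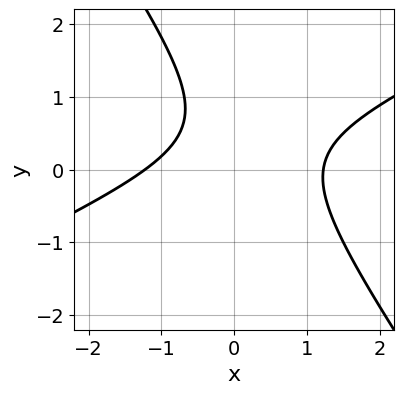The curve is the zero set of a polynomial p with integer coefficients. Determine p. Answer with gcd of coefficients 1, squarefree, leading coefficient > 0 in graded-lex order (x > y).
2*x^2 - 3*x*y - 3*y^2 + 3*y - 3

1. deg p = 2. The shape is more complex than any degree-1 curve.
2. From the visible intercepts: the curve avoids every integer y-axis point in the box.
3. The integer polynomial consistent with all of this is the stated p.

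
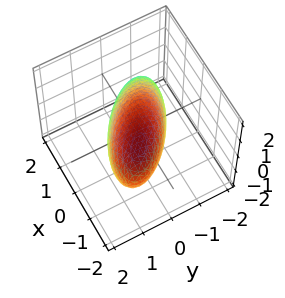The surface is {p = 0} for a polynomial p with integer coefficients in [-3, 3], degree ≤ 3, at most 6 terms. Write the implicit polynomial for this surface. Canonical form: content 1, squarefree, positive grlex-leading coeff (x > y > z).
2*x^2 + 3*x*y + 2*x*z + 3*y^2 + 2*z^2 - 3

(a) Degree: the shape is more complex than any degree-1 surface, so deg p = 2.
(b) From the axis intercepts and sections: among the integer gridlines, it crosses the y-axis at y ∈ {-1, 1}.
(c) Together with the visible shape, these determine p as stated.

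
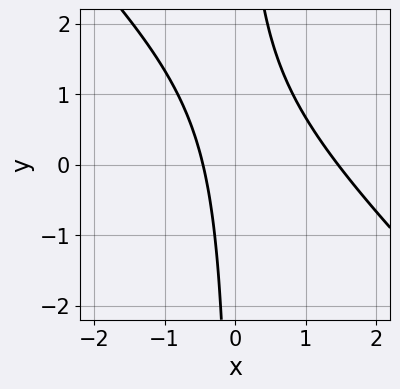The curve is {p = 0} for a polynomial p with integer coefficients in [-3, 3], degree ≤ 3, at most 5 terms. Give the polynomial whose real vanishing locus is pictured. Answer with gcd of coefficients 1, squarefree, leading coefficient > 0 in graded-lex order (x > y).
3*x^2 + 3*x*y - 3*x - 2

Degree: the shape is more complex than any degree-1 curve, so deg p = 2.
Reading off the gridlines: the curve avoids every integer y-axis point in the box.
Solving for integer coefficients yields p as stated.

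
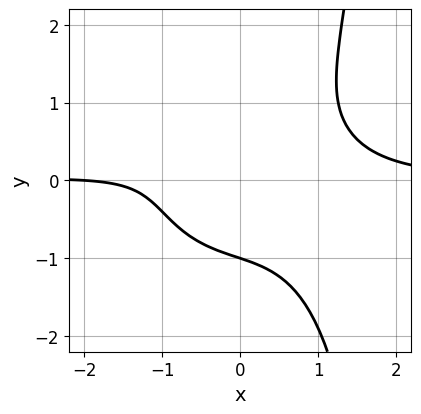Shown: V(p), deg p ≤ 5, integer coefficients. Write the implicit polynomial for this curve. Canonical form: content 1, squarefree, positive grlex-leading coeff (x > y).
Degree: no degree-3 curve has this shape, so deg p = 4.
Checking where it meets the axes: it crosses the x-axis at the gridline x = -2; it meets the y-axis at y = -1 (among the integer gridlines).
Assembling these constraints gives the stated polynomial.

2*x^3*y + x*y^3 - 2*y^3 - x - 2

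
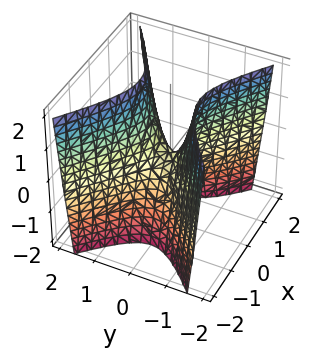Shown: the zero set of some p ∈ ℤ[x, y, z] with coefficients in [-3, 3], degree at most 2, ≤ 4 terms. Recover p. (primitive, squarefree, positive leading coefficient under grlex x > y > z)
1. deg p = 2. A saddle surface; a quadric.
2. Symmetries: it's symmetric under x → −x, forcing even powers of x; mirror symmetry y ↦ −y ⇒ only even powers of y.
3. Checking where it meets the axes: one x-axis crossing is at x = 0; it crosses the y-axis at the gridline y = 0; it crosses the z-axis at the gridline z = 0.
4. Putting this together gives p.

2*x^2 - 3*y^2 + z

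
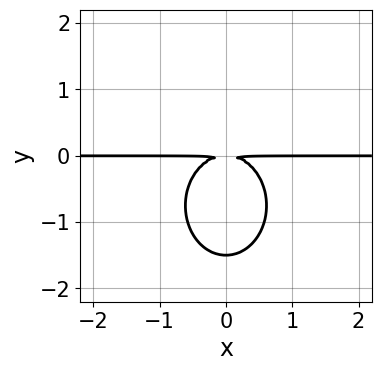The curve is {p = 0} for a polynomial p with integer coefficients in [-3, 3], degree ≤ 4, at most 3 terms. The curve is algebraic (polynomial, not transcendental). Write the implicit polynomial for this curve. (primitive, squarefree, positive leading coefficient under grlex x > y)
3*x^2*y + 2*y^3 + 3*y^2

(a) deg p = 3. No degree-2 curve has this shape.
(b) Symmetries: the x ↦ −x reflection is a symmetry, so x appears only in even powers.
(c) From the axis intercepts and sections: every point of the x-axis in the box is on the curve.
(d) These observations pin down the coefficients.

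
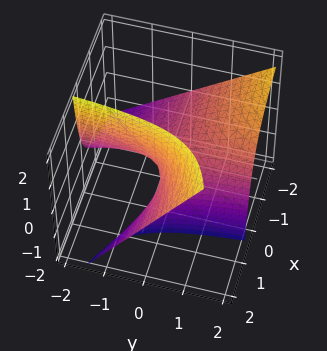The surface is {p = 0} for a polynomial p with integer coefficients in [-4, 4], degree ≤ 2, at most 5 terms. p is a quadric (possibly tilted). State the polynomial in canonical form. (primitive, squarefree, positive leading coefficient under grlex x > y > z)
(a) Degree: the shape is more complex than any degree-1 surface, so deg p = 2.
(b) Checking where it meets the axes: one z-axis crossing is at z = 0; the visible x-axis segment lies entirely on the surface.
(c) Matching integer coefficients to the picture gives p. Check: (0, 2, 0) on the y-axis lies on the surface, and p(0, 2, 0) = 0. ✓

3*x*y - 3*x*z + 2*z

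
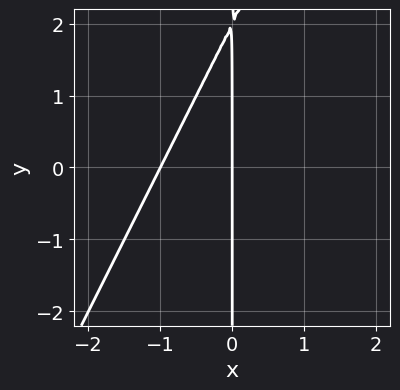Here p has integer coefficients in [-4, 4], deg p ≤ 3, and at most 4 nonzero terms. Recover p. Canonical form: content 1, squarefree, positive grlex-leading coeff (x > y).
(a) The degree is 2 — no degree-1 curve has this shape.
(b) Against the integer gridlines: the visible y-axis segment lies entirely on the curve; the x-axis gridline crossings are at x ∈ {-1, 0}.
(c) These observations pin down the coefficients.

2*x^2 - x*y + 2*x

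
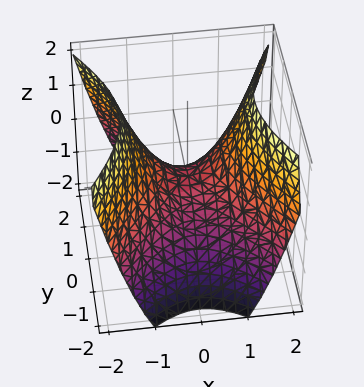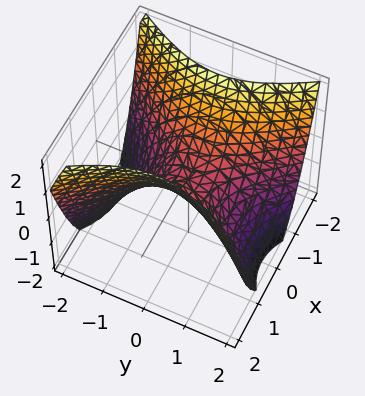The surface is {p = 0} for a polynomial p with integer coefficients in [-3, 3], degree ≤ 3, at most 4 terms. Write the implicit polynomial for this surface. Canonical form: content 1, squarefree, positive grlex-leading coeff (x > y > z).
3*x^2 - 2*y^2 - 3*z

First, deg p = 2. A saddle surface; a quadric.
Then, symmetries: mirror symmetry y ↦ −y ⇒ only even powers of y; it's symmetric under x → −x, forcing even powers of x.
Then, reading off the gridlines: it crosses the x-axis at the gridline x = 0; one y-axis crossing is at y = 0; it meets the z-axis at z = 0 (among the integer gridlines).
Finally, putting this together gives p.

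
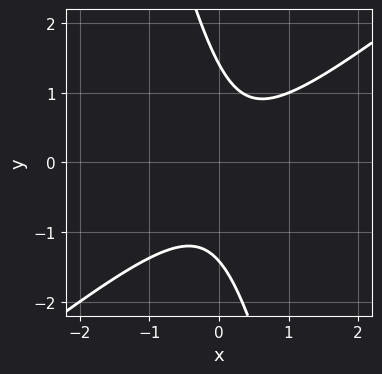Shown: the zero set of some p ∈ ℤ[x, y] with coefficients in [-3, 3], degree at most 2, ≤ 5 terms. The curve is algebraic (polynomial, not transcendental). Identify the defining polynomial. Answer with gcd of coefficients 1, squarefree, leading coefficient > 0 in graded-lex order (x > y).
(a) The degree is 2 — a generic line meets the curve in up to 2 points.
(b) Observable constraints: the curve avoids every integer x-axis point in the box.
(c) The integer polynomial consistent with all of this is the stated p.

3*x^2 - 3*x*y - y^2 - x + 2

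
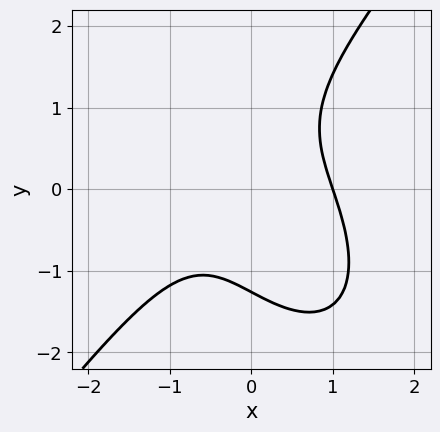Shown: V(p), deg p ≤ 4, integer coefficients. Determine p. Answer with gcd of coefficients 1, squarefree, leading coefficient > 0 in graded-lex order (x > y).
2*x^3 - y^3 + 2*x*y - 2

(a) The degree is 3 — the shape is more complex than any degree-2 curve.
(b) From the visible intercepts: one x-axis crossing is at x = 1.
(c) Together with the visible shape, these determine p as stated.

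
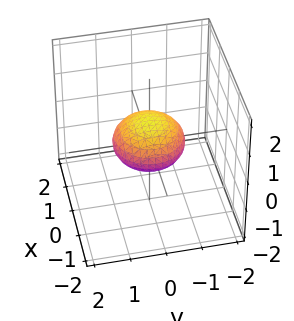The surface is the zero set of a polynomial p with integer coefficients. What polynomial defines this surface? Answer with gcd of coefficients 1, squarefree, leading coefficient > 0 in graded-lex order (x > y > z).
x^2 + y^2 + 2*z^2 - 1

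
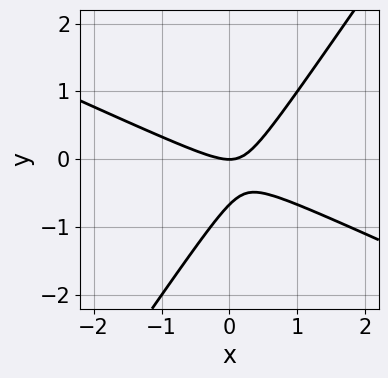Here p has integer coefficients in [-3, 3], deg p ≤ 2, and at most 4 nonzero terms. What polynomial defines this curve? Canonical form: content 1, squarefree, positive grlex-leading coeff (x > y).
First, the degree is 2 — a generic line meets the curve in up to 2 points.
Then, from the visible intercepts: it meets the x-axis at x = 0 (among the integer gridlines); it crosses the y-axis at the gridline y = 0.
Finally, matching integer coefficients to the picture gives p.

2*x^2 + 3*x*y - 3*y^2 - 2*y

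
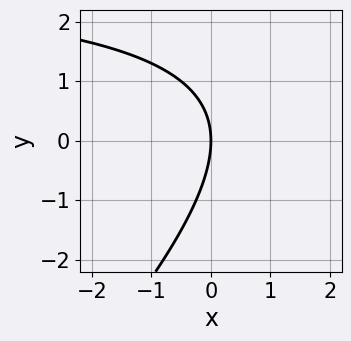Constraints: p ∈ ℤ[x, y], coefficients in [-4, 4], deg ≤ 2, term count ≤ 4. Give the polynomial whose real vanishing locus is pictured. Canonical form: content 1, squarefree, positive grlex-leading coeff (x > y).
(a) The degree is 2 — a generic line meets the curve in up to 2 points.
(b) Against the integer gridlines: it meets the x-axis at x = 0 (among the integer gridlines); it meets the y-axis at y = 0 (among the integer gridlines).
(c) These observations pin down the coefficients.

x*y - y^2 - 3*x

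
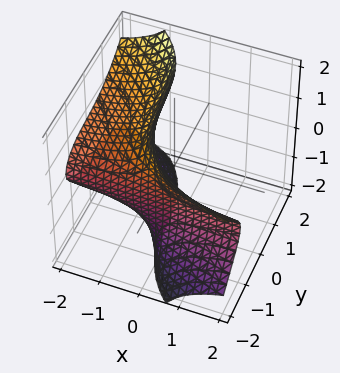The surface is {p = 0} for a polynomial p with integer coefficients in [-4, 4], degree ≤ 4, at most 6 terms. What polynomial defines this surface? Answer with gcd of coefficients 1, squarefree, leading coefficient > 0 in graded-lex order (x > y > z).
3*x*z^2 + y^3 + y + 3

1. The degree is 3 — a generic line meets the surface in up to 3 points.
2. Checking where it meets the axes: no z-intercept at any integer in the box; the surface avoids every integer x-axis point in the box.
3. These observations pin down the coefficients.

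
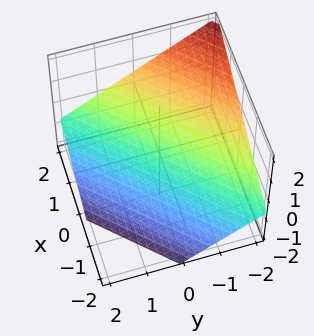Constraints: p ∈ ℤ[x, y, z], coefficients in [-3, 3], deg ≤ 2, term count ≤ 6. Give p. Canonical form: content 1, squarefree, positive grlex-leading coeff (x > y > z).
1. The degree is 1 — every cross-section is a straight line — this is a plane.
2. Reading off the gridlines: it meets the x-axis at x = 1 (among the integer gridlines); one y-axis crossing is at y = -1.
3. Matching integer coefficients to the picture gives p.

2*x - 2*y - 3*z - 2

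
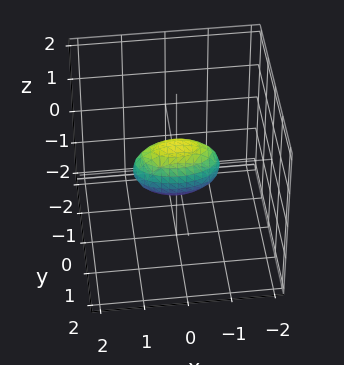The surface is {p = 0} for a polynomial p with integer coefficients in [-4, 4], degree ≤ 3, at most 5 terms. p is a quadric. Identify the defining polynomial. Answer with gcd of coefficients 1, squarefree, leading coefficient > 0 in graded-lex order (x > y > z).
x^2 + 3*y^2 + 2*z^2 - 1

First, degree: a closed, bounded, convex surface; a quadric, so deg p = 2.
Then, symmetries: the x ↦ −x reflection is a symmetry, so x appears only in even powers; mirror symmetry z ↦ −z ⇒ only even powers of z; it's symmetric under y → −y, forcing even powers of y.
Next, from the axis intercepts and sections: the x-axis gridline crossings are at x ∈ {-1, 1}.
Finally, these observations pin down the coefficients.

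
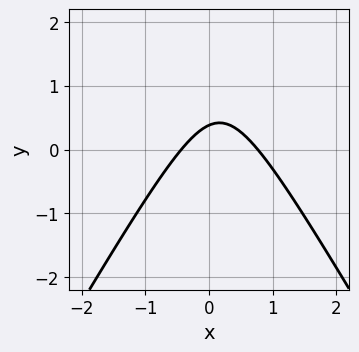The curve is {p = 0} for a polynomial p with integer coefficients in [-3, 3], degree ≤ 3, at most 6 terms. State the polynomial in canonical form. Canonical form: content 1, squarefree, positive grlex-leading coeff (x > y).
3*x^2 - y^2 - x + 3*y - 1

First, deg p = 2.
Finally, solving for integer coefficients yields p as stated.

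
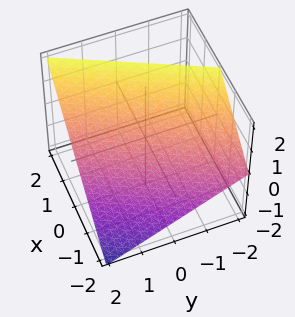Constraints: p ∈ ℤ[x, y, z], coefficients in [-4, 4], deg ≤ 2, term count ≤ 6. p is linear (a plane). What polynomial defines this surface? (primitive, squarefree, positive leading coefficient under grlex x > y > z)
2*x - y - 2*z + 2

(a) Degree: the surface is flat (a plane), so deg p = 1.
(b) Checking where it meets the axes: it crosses the z-axis at the gridline z = 1; it meets the x-axis at x = -1 (among the integer gridlines); it crosses the y-axis at the gridline y = 2.
(c) The integer polynomial consistent with all of this is the stated p.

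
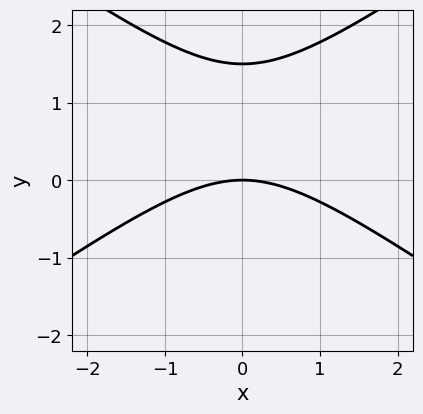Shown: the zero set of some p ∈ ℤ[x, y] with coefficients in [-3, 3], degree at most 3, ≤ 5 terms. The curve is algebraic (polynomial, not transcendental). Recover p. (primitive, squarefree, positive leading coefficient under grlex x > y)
x^2 - 2*y^2 + 3*y

First, the degree is 2 — the shape is more complex than any degree-1 curve.
Next, symmetries: it's symmetric under x → −x, forcing even powers of x.
Next, from the visible intercepts: it meets the x-axis at x = 0 (among the integer gridlines); it meets the y-axis at y = 0 (among the integer gridlines).
Finally, matching integer coefficients to the picture gives p.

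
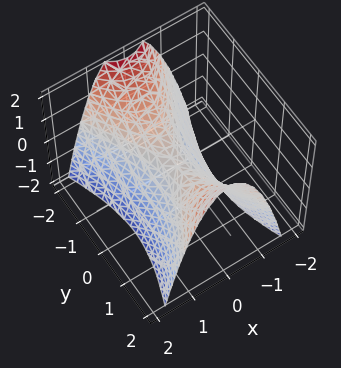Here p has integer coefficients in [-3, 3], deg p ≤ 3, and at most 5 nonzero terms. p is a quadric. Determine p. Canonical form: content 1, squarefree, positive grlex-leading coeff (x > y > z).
3*x^2 - y^2 + 2*z

1. Degree: a saddle surface; a quadric, so deg p = 2.
2. Symmetries: the x ↦ −x reflection is a symmetry, so x appears only in even powers; it's symmetric under y → −y, forcing even powers of y.
3. From the visible intercepts: one y-axis crossing is at y = 0; it meets the x-axis at x = 0 (among the integer gridlines); it crosses the z-axis at the gridline z = 0.
4. The integer polynomial consistent with all of this is the stated p.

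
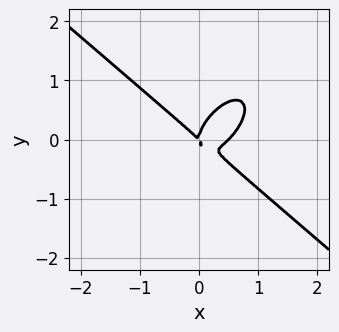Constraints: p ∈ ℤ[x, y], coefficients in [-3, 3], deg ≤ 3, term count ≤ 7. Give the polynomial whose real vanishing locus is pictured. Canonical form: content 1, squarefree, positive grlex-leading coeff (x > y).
2*x^3 - x*y^2 + 2*y^3 - x^2 - x*y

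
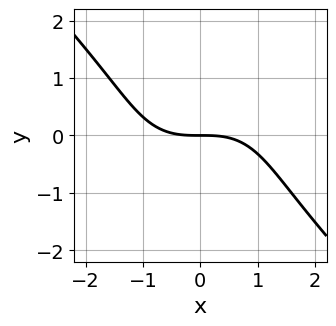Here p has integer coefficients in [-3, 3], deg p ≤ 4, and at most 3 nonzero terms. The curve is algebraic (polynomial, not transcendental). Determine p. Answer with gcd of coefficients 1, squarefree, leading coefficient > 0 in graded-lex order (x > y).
x^3 + y^3 + 3*y

First, deg p = 3. The shape is more complex than any degree-2 curve.
Then, from the axis intercepts and sections: it crosses the x-axis at the gridline x = 0; it crosses the y-axis at the gridline y = 0.
Finally, putting this together gives p.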